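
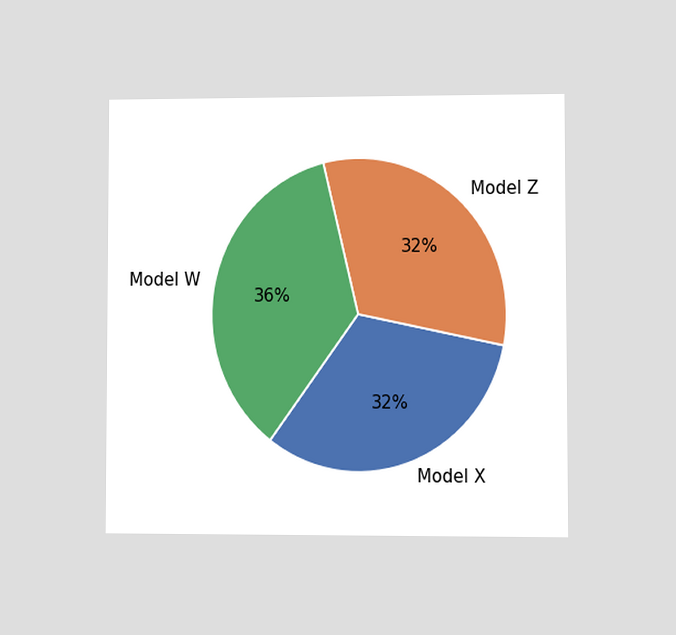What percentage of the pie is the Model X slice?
32%

The chart is viewed at a slight angle. The Model X slice takes up 32% of the pie.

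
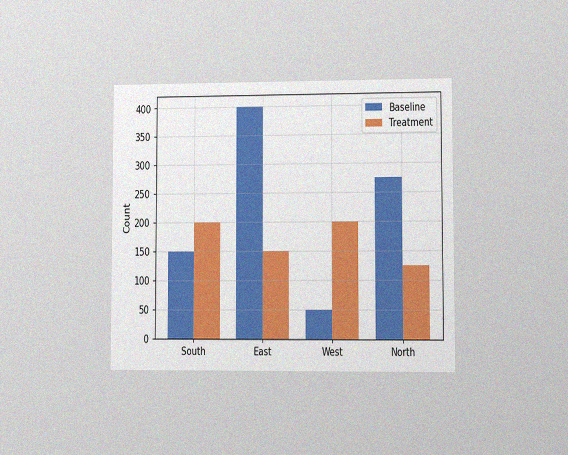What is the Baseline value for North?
275

The chart is viewed at a slight angle, with some photo noise. The Baseline bar at North reaches 275 on the y-axis.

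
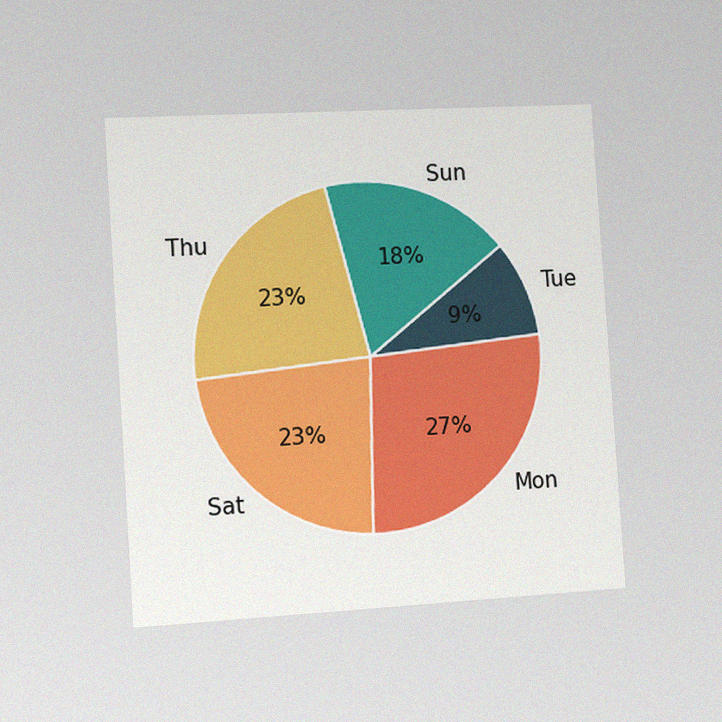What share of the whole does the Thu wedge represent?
23%

The chart is tilted about 4° counter-clockwise and viewed slightly from the left, with some photo noise. The Thu slice takes up 23% of the pie.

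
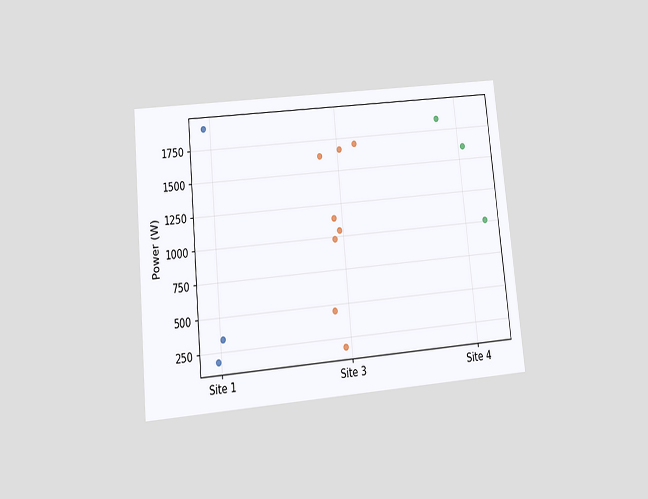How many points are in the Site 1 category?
3

The chart is tilted about 5° counter-clockwise and viewed slightly from below. Counting the markers in the Site 1 column gives 3.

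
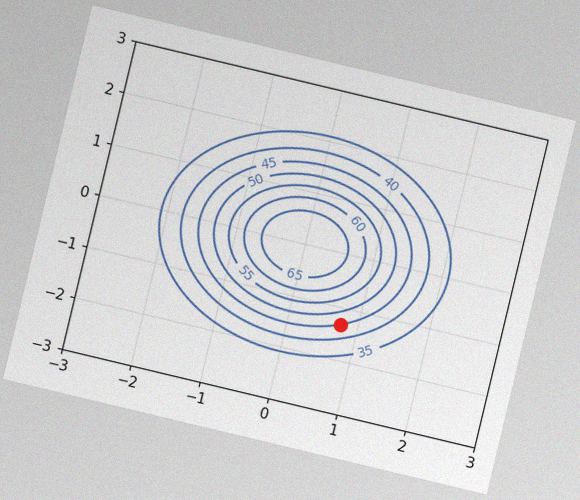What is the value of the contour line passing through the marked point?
The chart is tilted about 13° clockwise, with some photo noise. The marked point sits on the contour labelled 45.

45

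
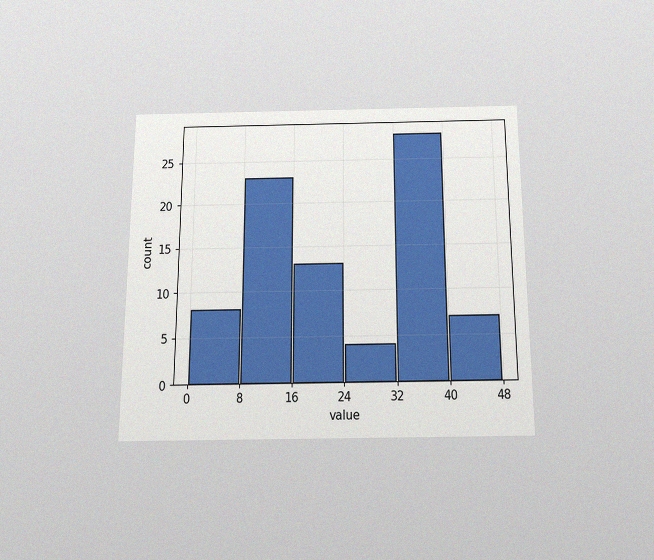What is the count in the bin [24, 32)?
The chart is viewed slightly from below, with some photo noise. The [24, 32) bin has height 4.

4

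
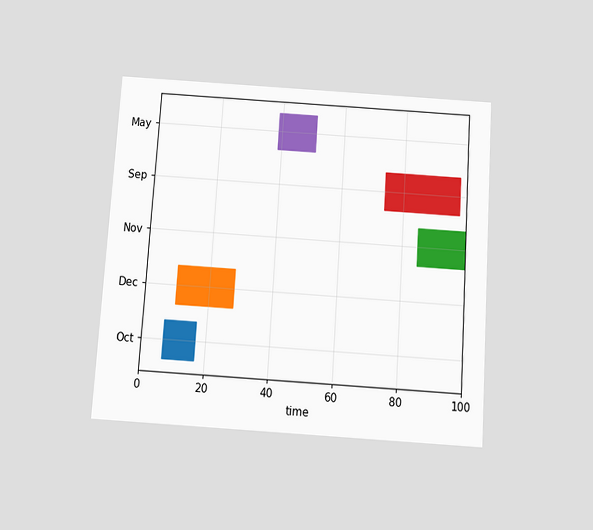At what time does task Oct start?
The chart is tilted about 4° clockwise and viewed slightly from below. The Oct bar begins at t=7.

7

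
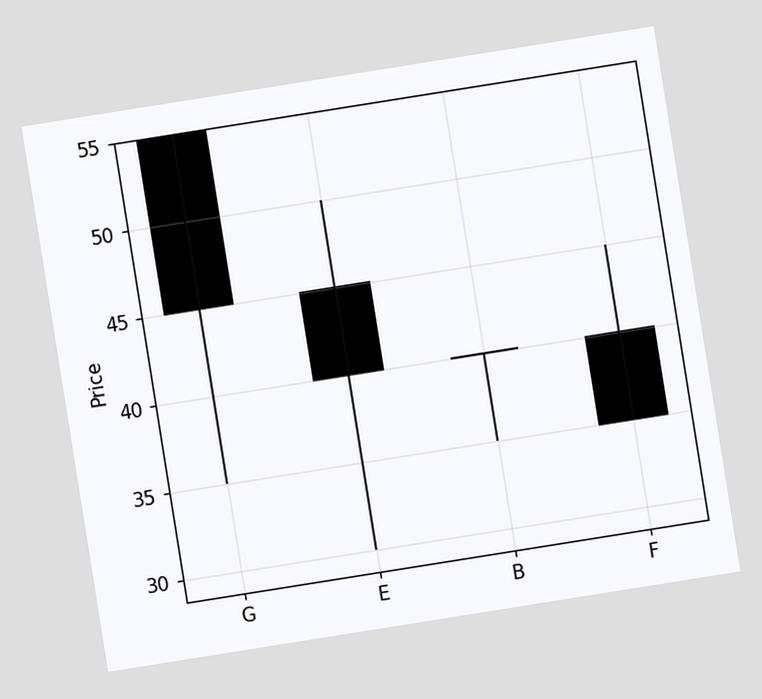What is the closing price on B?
40

The chart is tilted about 9° counter-clockwise. The B candle closes at 40.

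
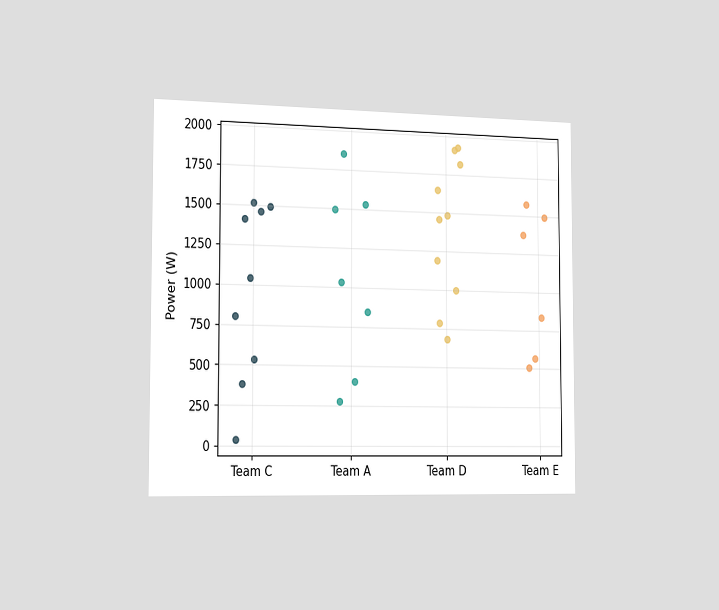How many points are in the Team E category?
6

The chart is viewed slightly from the left. Counting the markers in the Team E column gives 6.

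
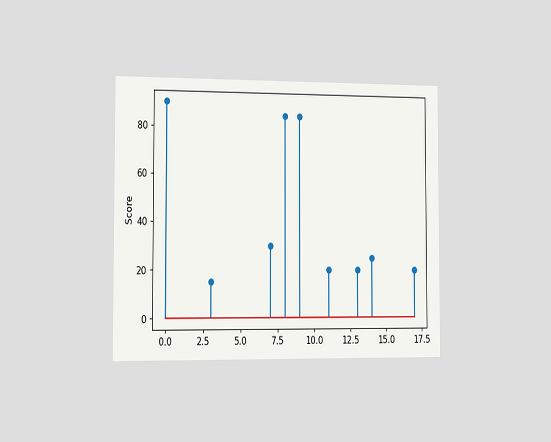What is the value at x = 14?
The chart is viewed slightly from the left. The stem at x=14 reaches 25.

25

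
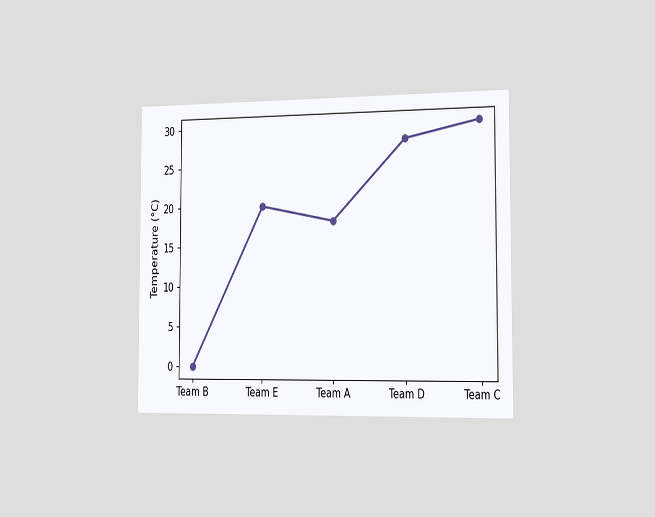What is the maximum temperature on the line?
30°C

The chart is viewed slightly from the right. The highest point is at Team C, and reading across to the y-axis gives 30°C.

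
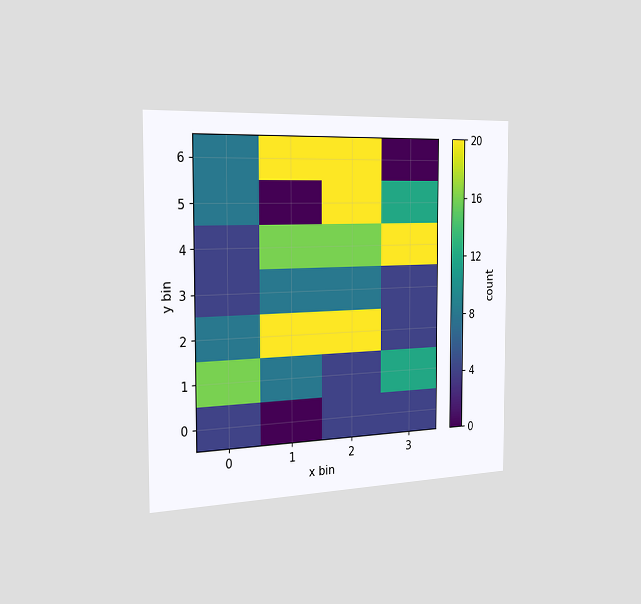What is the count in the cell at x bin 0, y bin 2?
The chart is viewed slightly from the left. Matching the cell (0, 2) against the colorbar gives 8.

8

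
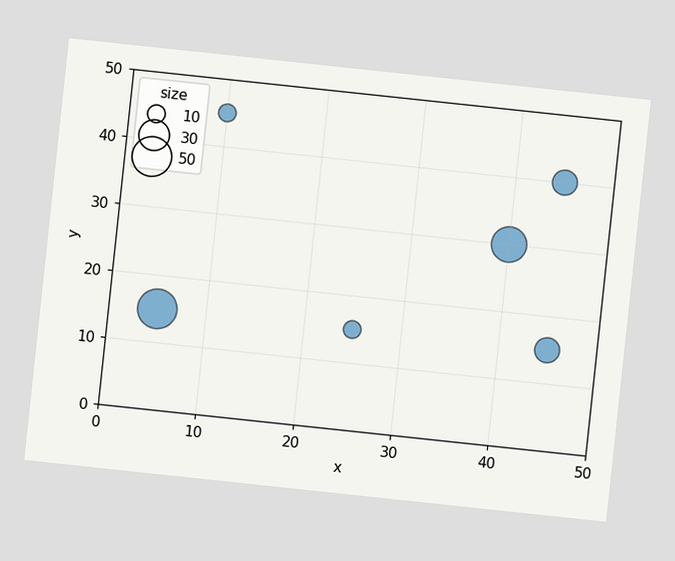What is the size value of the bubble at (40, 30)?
40

The chart is tilted about 6° clockwise. Matching the bubble at (40, 30) against the size legend gives 40.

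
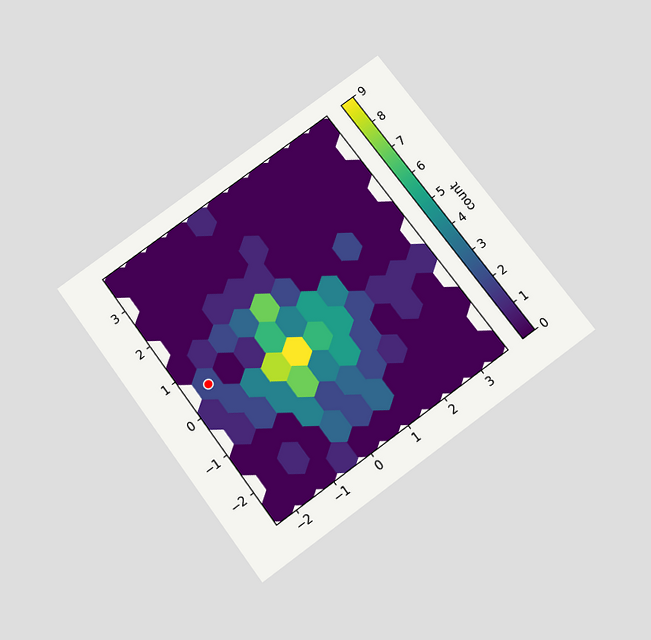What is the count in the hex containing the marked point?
2

The chart is tilted about 36° counter-clockwise and viewed slightly from below. The marked hex reads 2 on the colorbar.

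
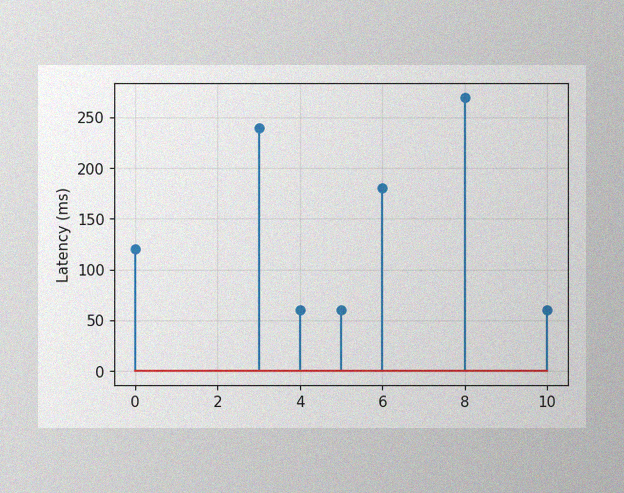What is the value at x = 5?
The image has some photo noise and uneven lighting. The stem at x=5 reaches 60ms.

60ms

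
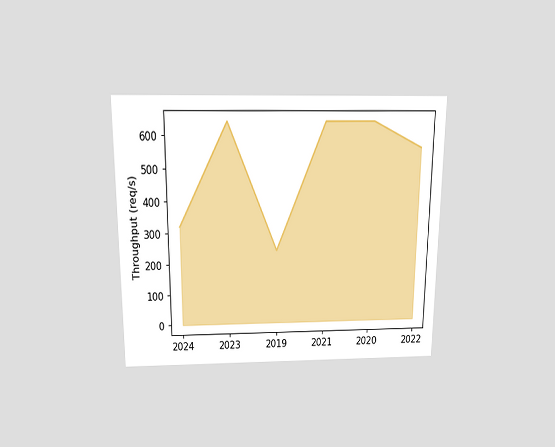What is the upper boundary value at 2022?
560req/s

The chart is viewed slightly from above. At 2022 the upper boundary is at 560req/s.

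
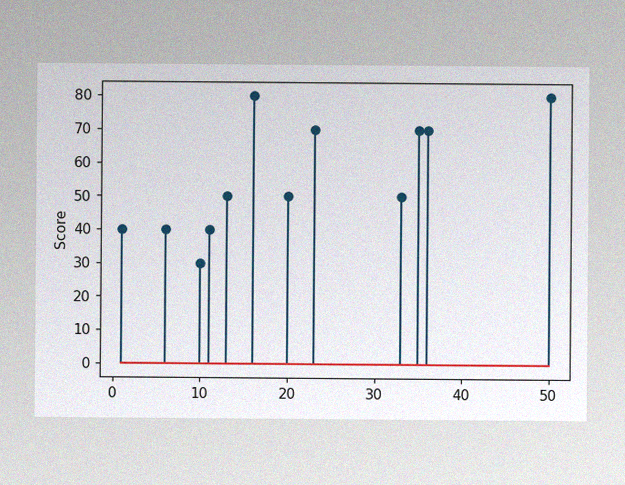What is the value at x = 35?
The image has some photo noise and uneven lighting. The stem at x=35 reaches 70.

70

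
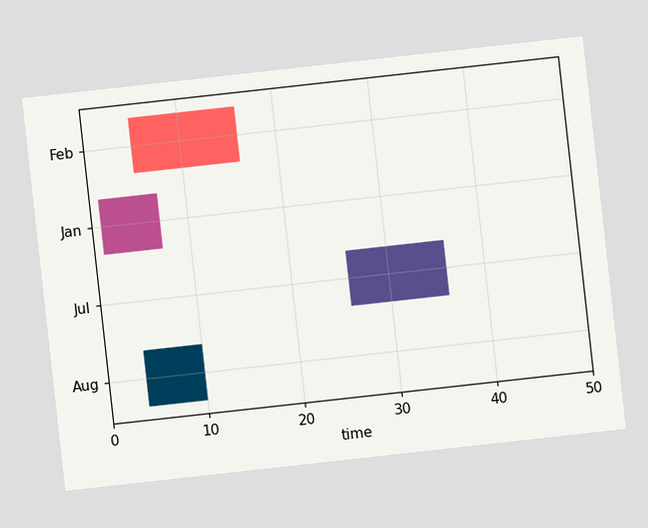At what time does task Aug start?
The chart is tilted about 6° counter-clockwise. The Aug bar begins at t=4.

4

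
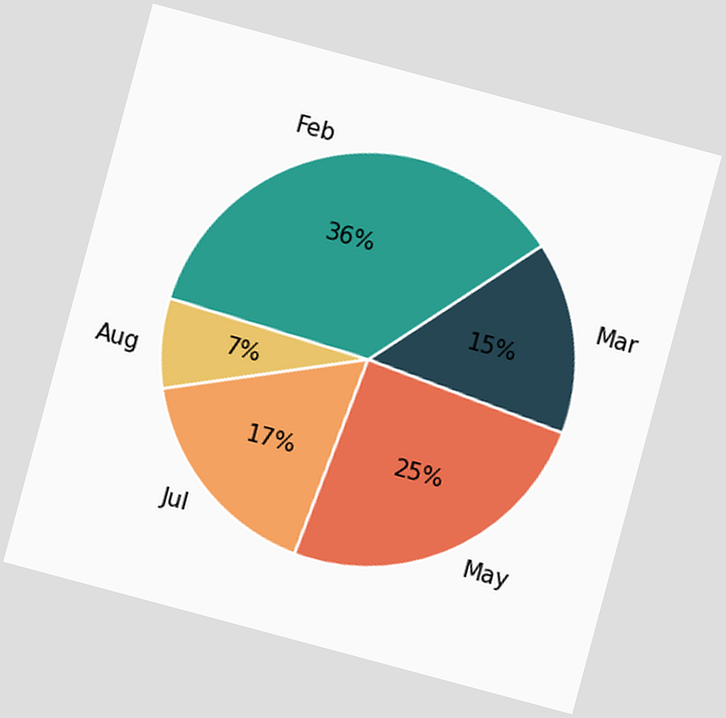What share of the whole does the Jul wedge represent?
17%

The chart is tilted about 15° clockwise. The Jul slice takes up 17% of the pie.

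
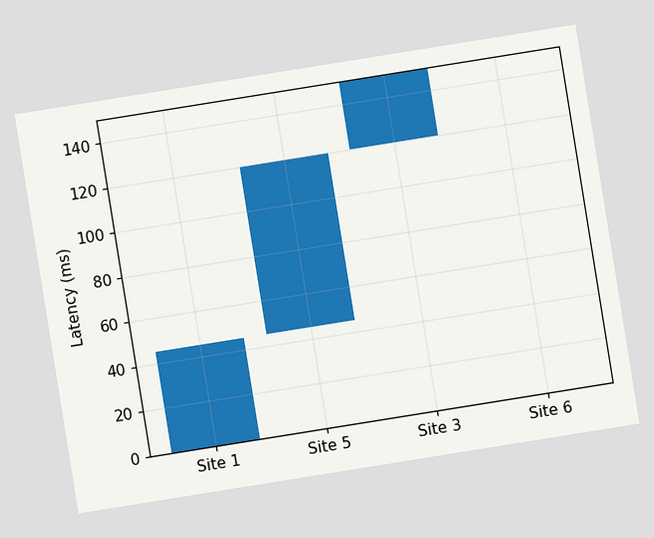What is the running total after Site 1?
The chart is tilted about 9° counter-clockwise. After Site 1 the running total reaches 45ms.

45ms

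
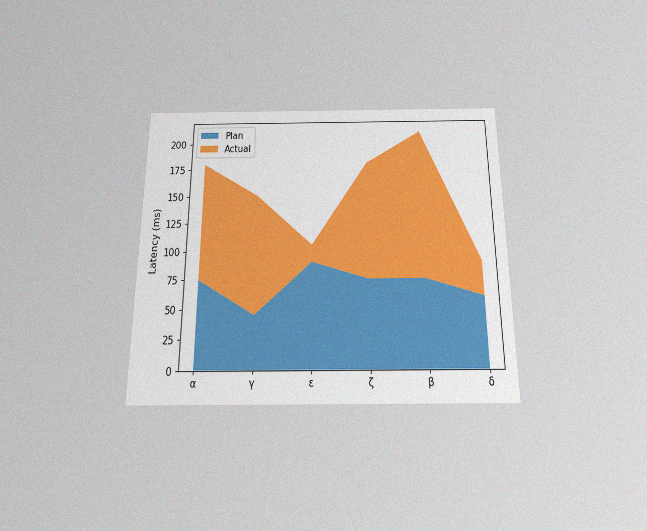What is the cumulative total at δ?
The chart is viewed slightly from below, with some photo noise. The stacked total at δ reaches 90ms.

90ms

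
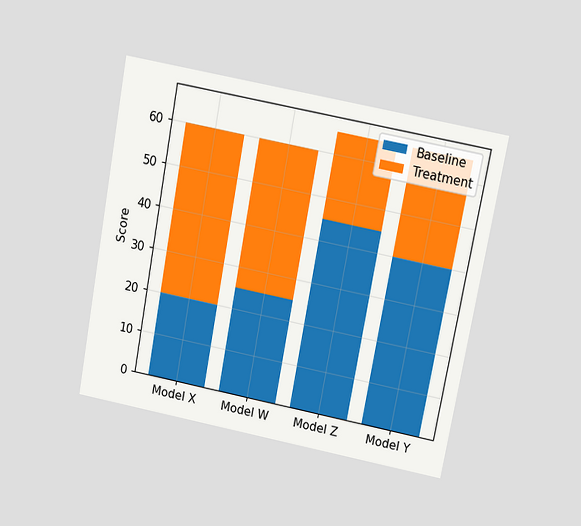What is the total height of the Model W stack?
The chart is tilted about 10° clockwise and viewed slightly from above. The Model W stack's top reaches 60 on the y-axis.

60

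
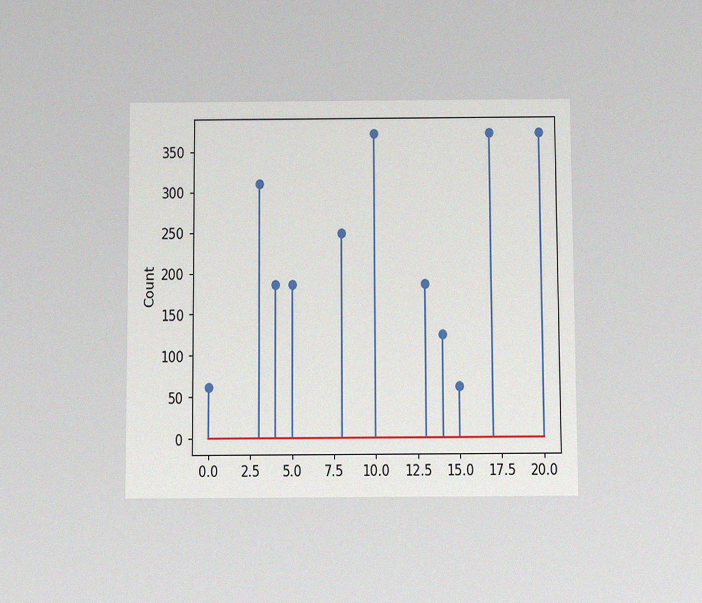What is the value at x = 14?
124

The chart is viewed slightly from below, with some photo noise. The stem at x=14 reaches 124.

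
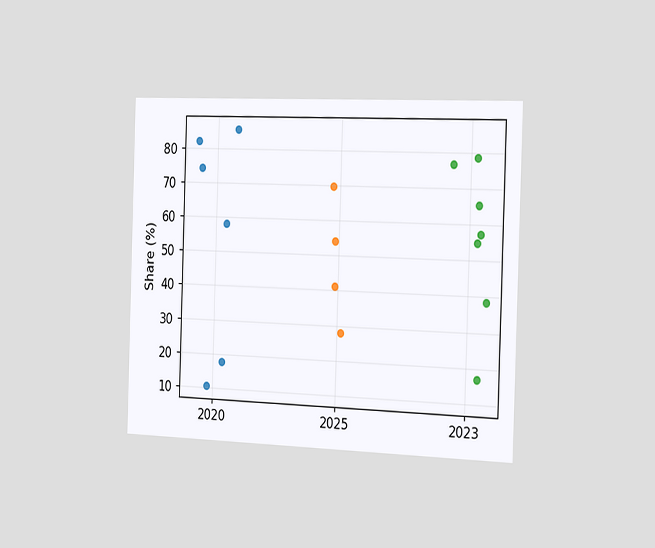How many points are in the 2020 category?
The chart is viewed slightly from the right. Counting the markers in the 2020 column gives 6.

6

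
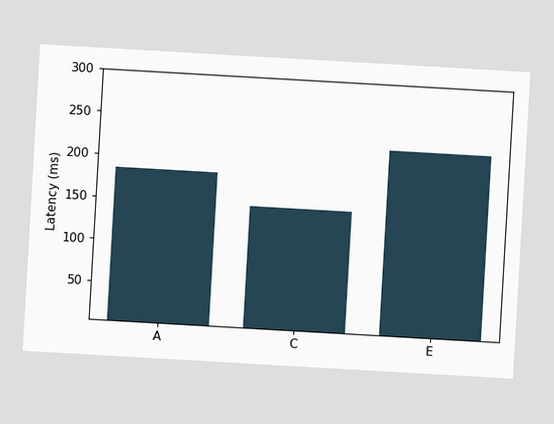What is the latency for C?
The chart is tilted about 3° clockwise. Reading along the chart's y-axis, the C bar reaches 148ms.

148ms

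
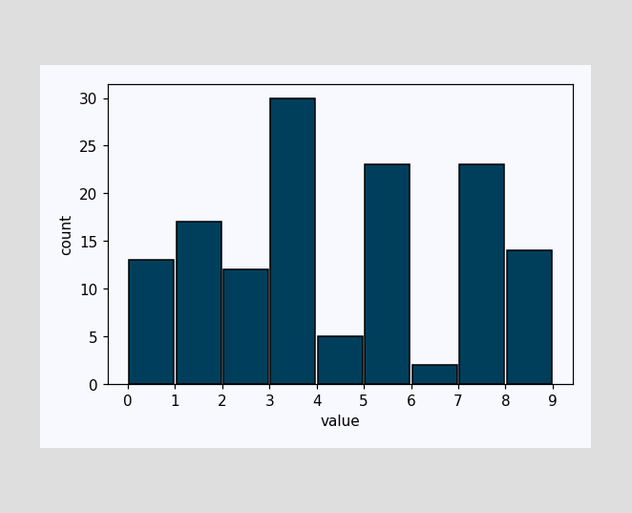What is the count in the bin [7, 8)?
23

The [7, 8) bin has height 23.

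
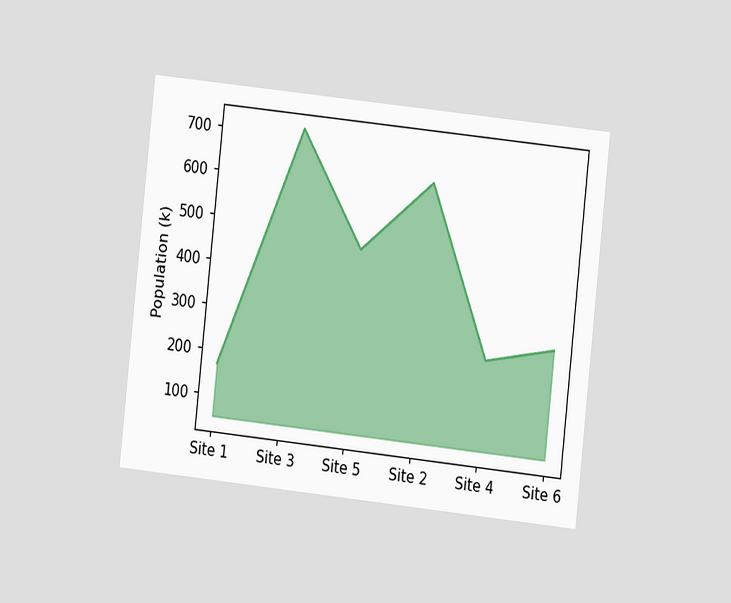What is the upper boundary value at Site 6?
The chart is tilted about 6° clockwise and viewed at a slight angle. At Site 6 the upper boundary is at 294k.

294k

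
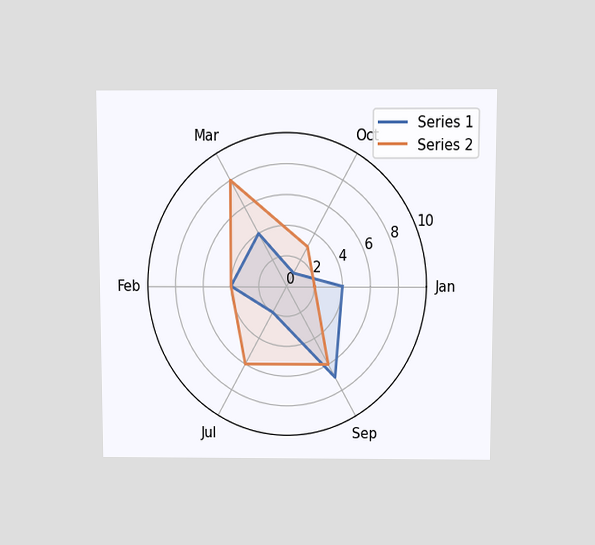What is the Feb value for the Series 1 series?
The chart is viewed slightly from above. On the Feb axis, Series 1 reaches 4.

4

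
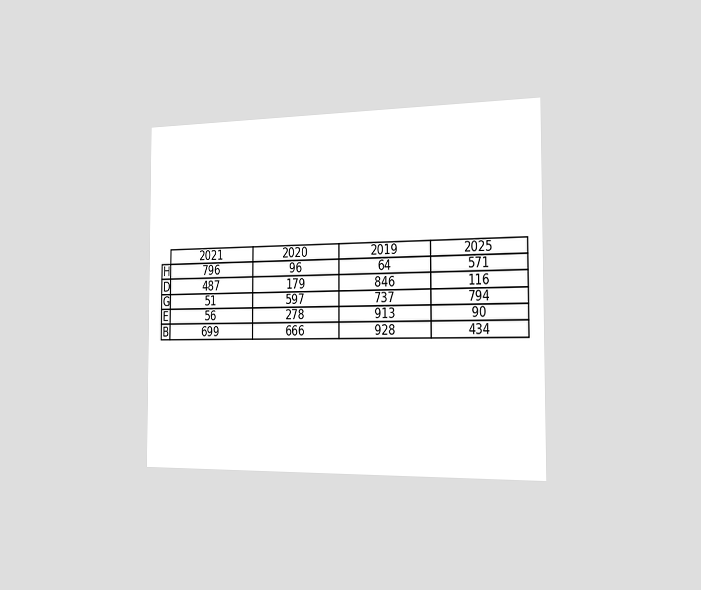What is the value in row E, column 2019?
913

The chart is viewed slightly from the right. The (E, 2019) cell reads 913.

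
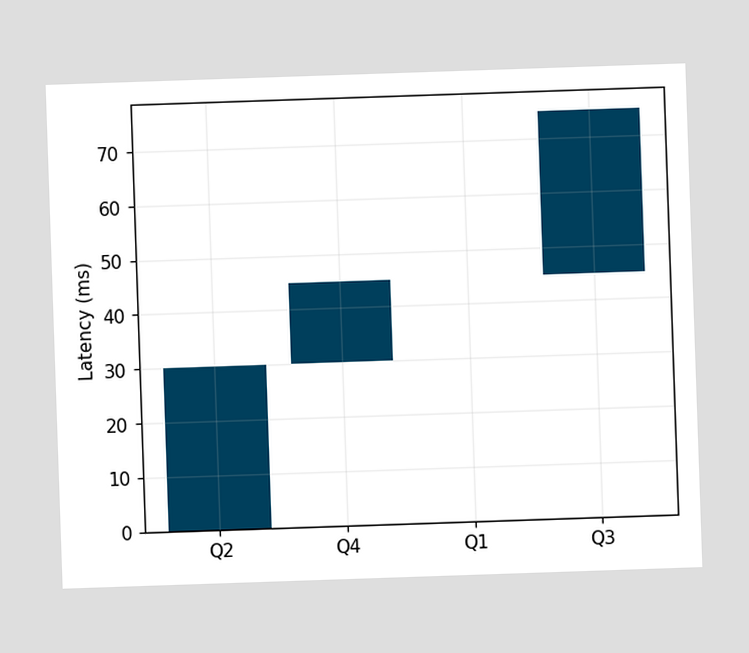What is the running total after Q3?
After Q3 the running total reaches 75ms.

75ms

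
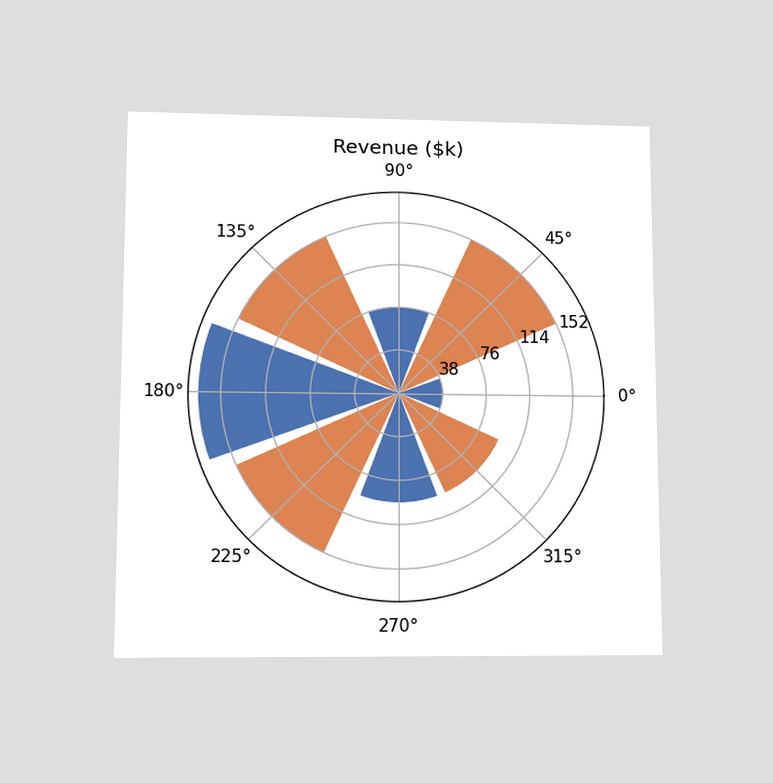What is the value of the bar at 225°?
$152k

The chart is viewed at a slight angle. The bar at 225° reaches $152k on the radial axis.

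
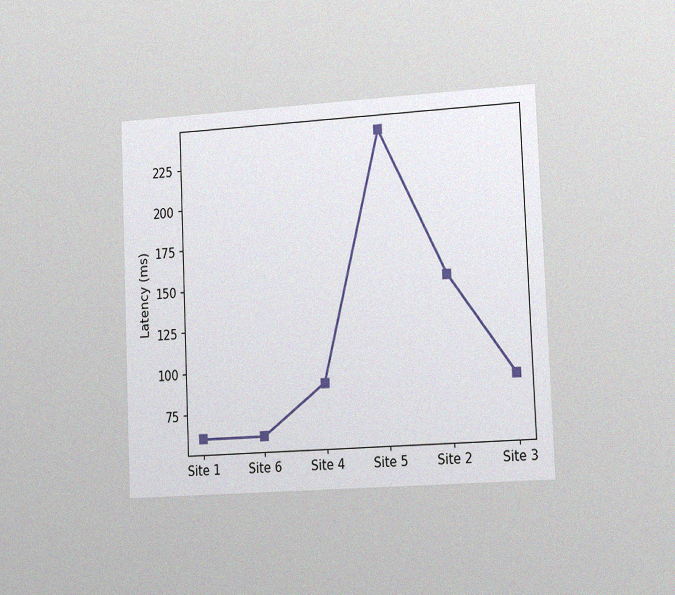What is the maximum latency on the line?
240ms

The chart is tilted about 2° counter-clockwise and viewed slightly from the right, with some photo noise. The highest point is at Site 5, and reading across to the y-axis gives 240ms.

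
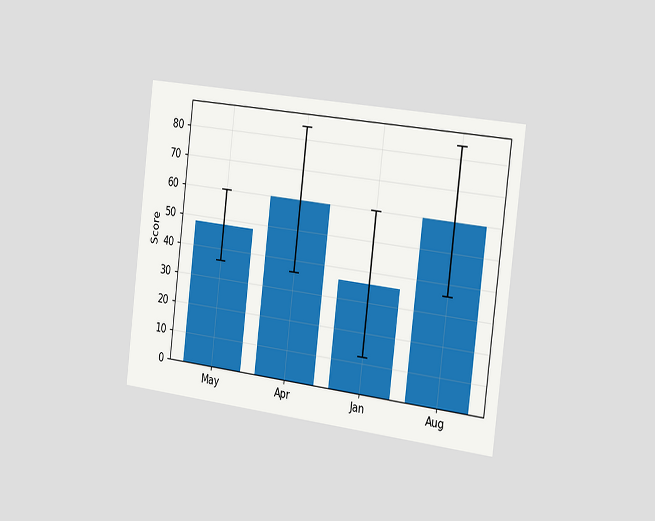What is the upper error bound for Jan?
The chart is tilted about 7° clockwise and viewed slightly from the right. The Jan bar's upper whisker reaches 60.

60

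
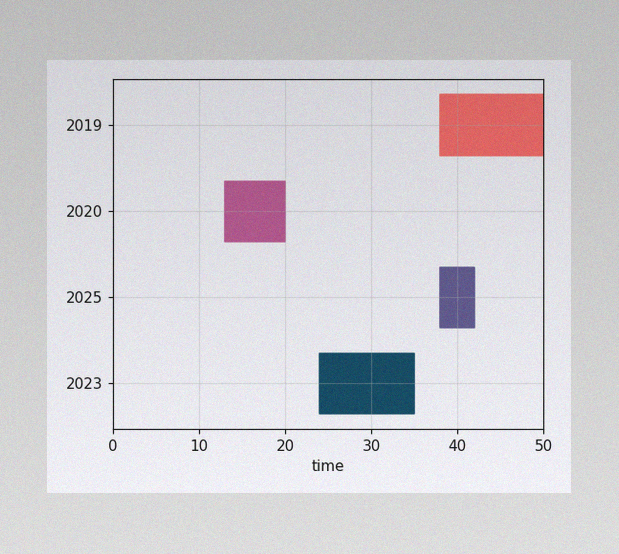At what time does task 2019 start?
38

The image has some photo noise and uneven lighting. The 2019 bar begins at t=38.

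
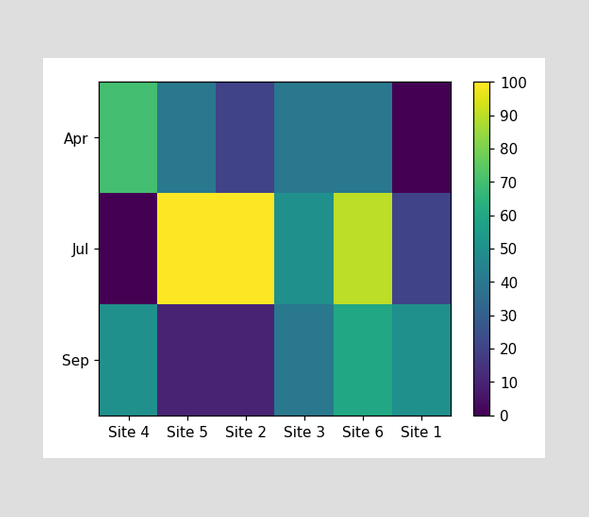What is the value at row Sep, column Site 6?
Matching cell (Sep, Site 6) against the colorbar gives 60.

60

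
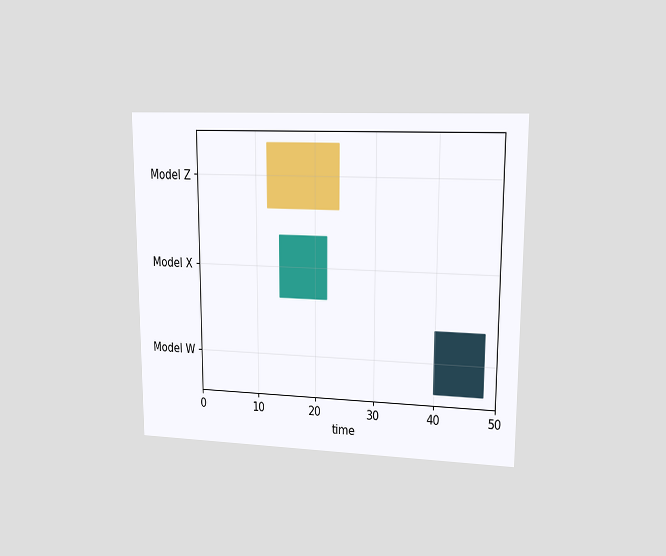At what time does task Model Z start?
12

The chart is viewed at a slight angle. The Model Z bar begins at t=12.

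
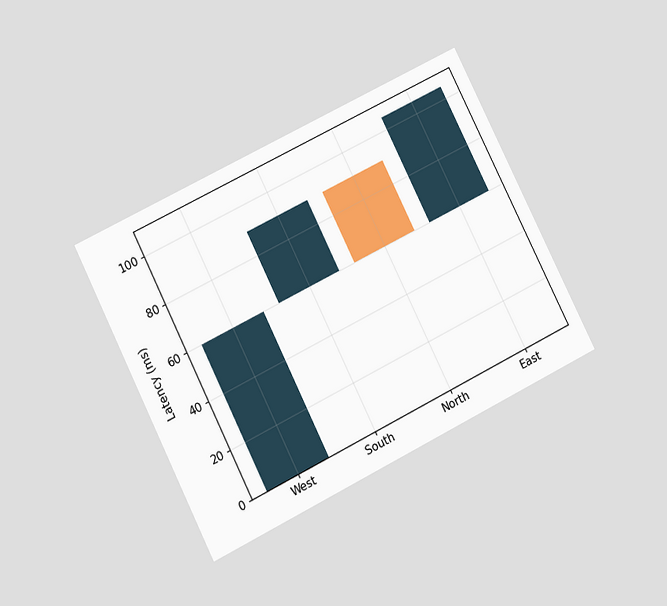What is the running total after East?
105ms

The chart is tilted about 27° counter-clockwise and viewed at a slight angle. After East the running total reaches 105ms.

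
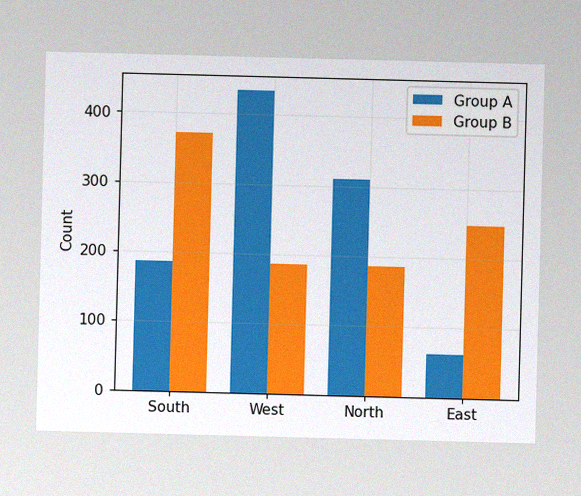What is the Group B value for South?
372

The image has some photo noise and uneven lighting. The Group B bar at South reaches 372 on the y-axis.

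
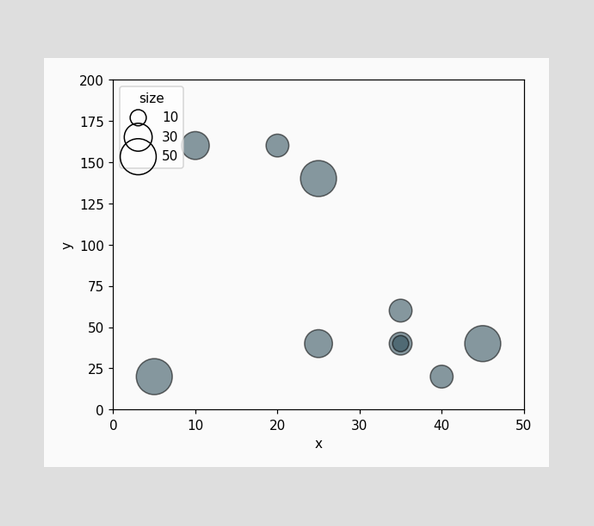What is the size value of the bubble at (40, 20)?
Matching the bubble at (40, 20) against the size legend gives 20.

20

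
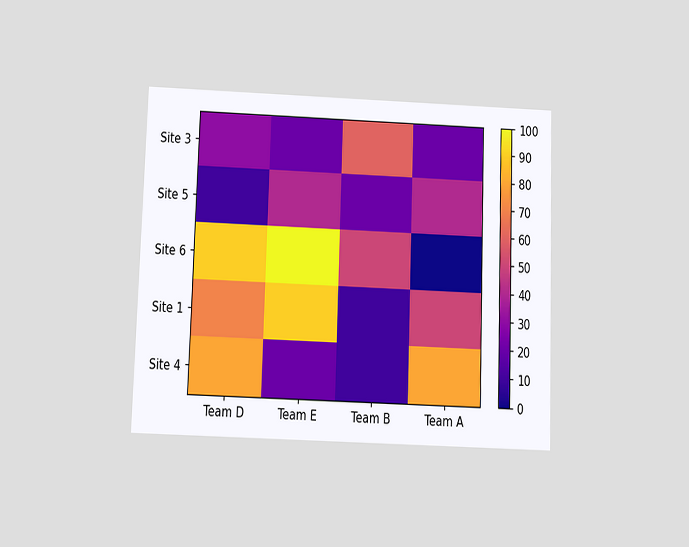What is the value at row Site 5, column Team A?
40

The chart is viewed slightly from below. Matching cell (Site 5, Team A) against the colorbar gives 40.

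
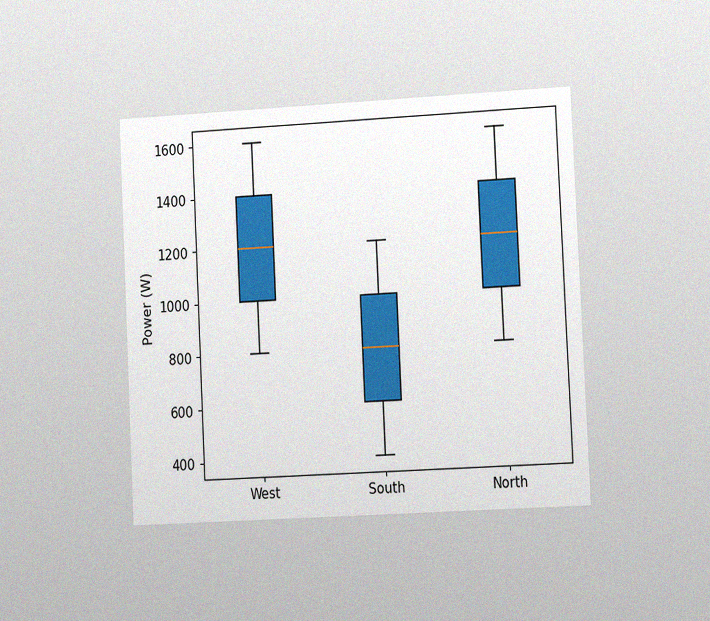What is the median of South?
The chart is tilted about 3° counter-clockwise and viewed slightly from the right, with some photo noise. The median line in the South box sits at 800W.

800W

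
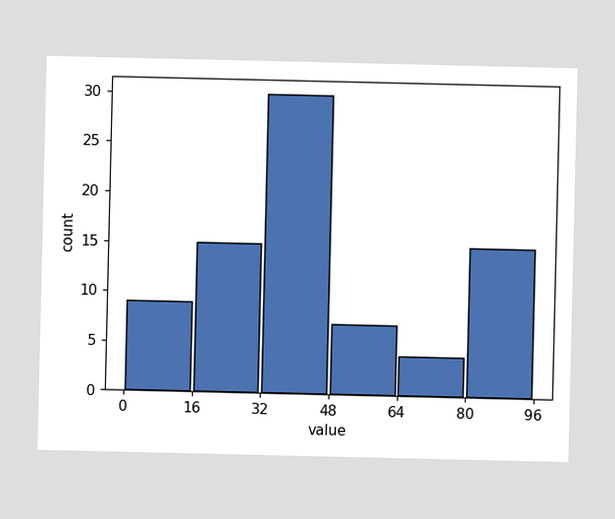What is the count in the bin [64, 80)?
4

The [64, 80) bin has height 4.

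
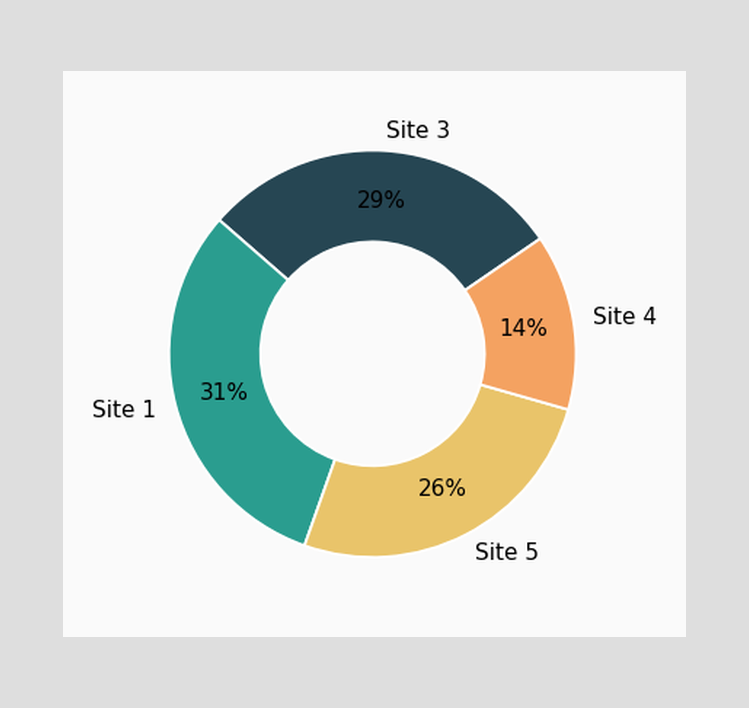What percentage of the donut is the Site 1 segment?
31%

The Site 1 segment takes up 31% of the ring.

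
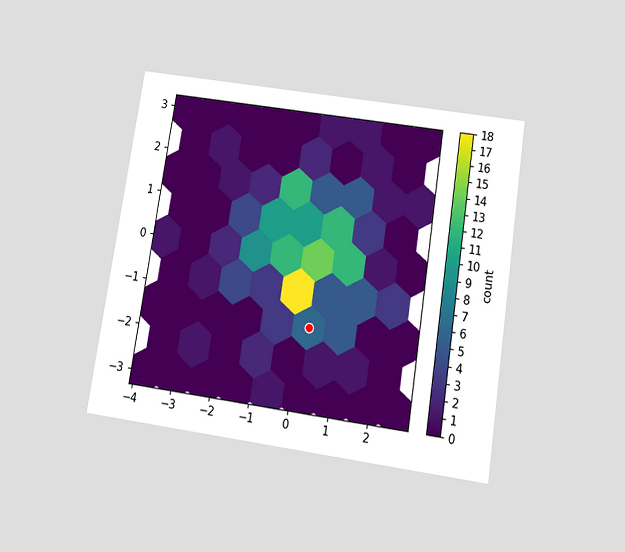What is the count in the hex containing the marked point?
6

The chart is tilted about 9° clockwise and viewed slightly from below. The marked hex reads 6 on the colorbar.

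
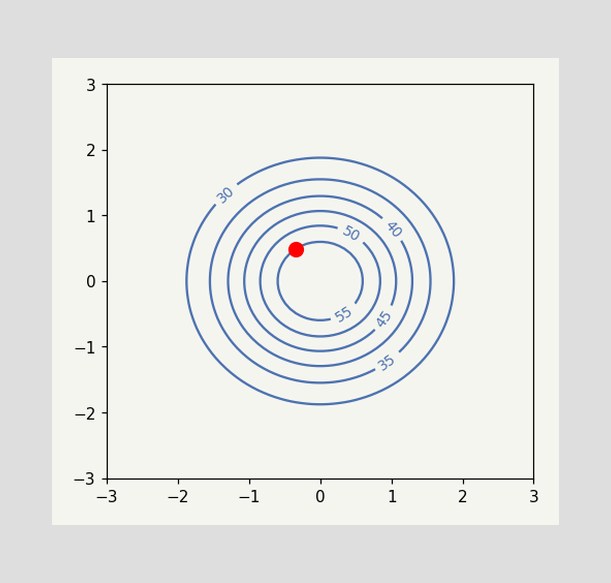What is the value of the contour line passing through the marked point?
The marked point sits on the contour labelled 55.

55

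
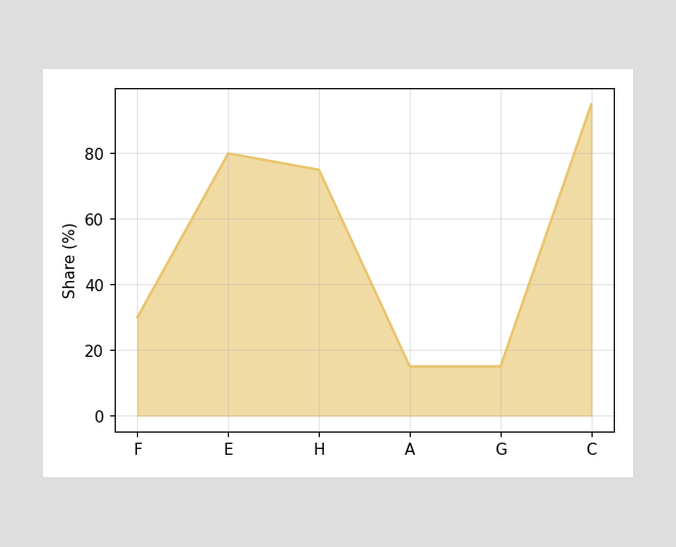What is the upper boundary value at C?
95%

At C the upper boundary is at 95%.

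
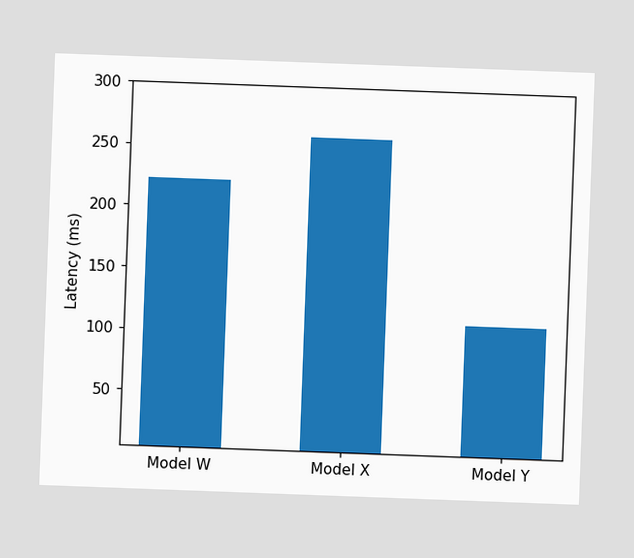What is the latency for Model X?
259ms

The chart is tilted about 2° clockwise. Reading along the chart's y-axis, the Model X bar reaches 259ms.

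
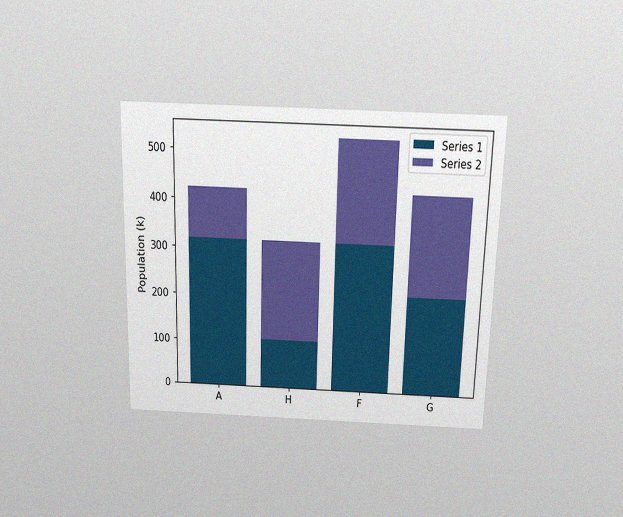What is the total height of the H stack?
318k

The chart is viewed slightly from above, with some photo noise. The H stack's top reaches 318k on the y-axis.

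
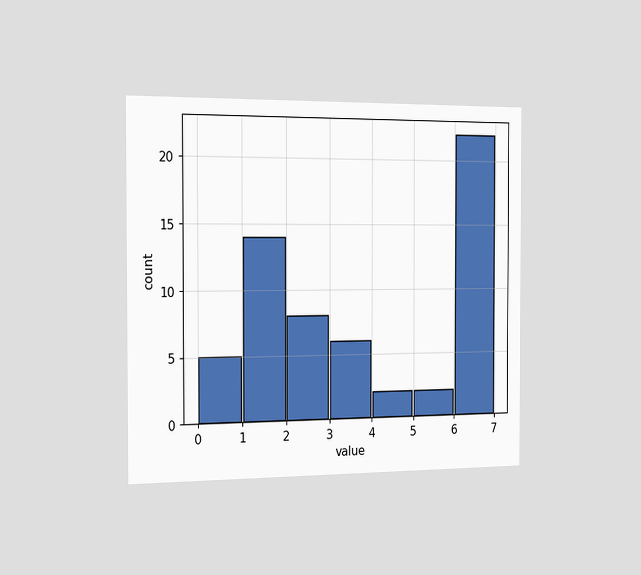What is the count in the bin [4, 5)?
2

The chart is viewed slightly from the left. The [4, 5) bin has height 2.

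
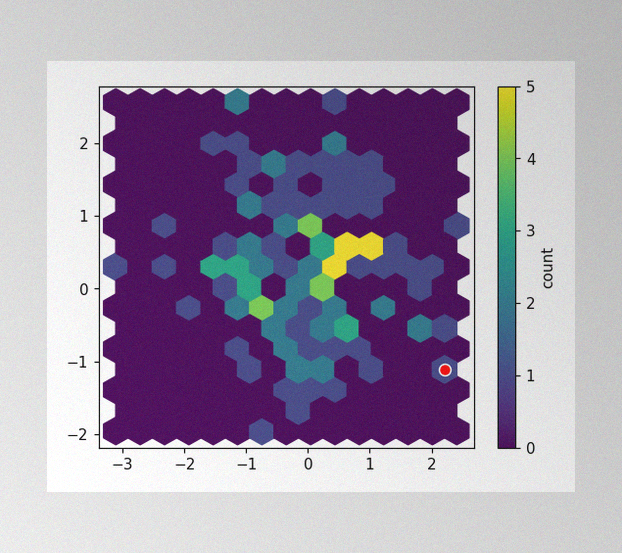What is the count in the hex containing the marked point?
1

The image has some photo noise and uneven lighting. The marked hex reads 1 on the colorbar.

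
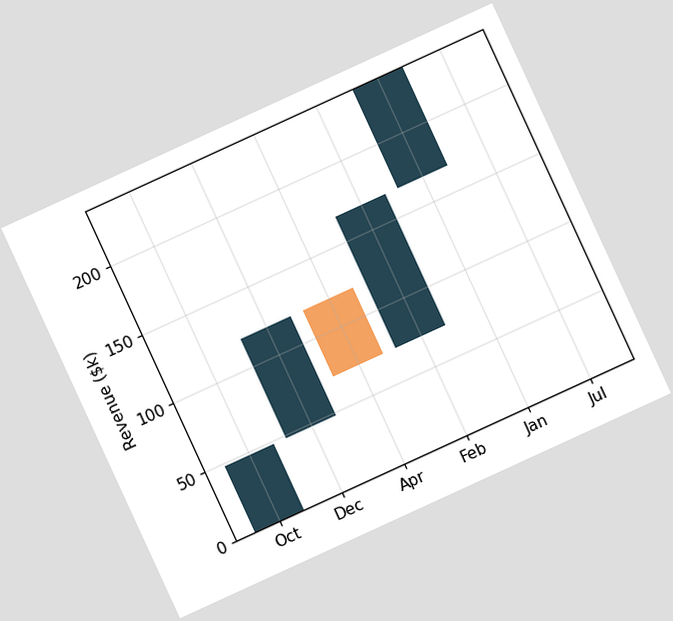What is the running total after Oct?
The chart is tilted about 25° counter-clockwise. After Oct the running total reaches $48k.

$48k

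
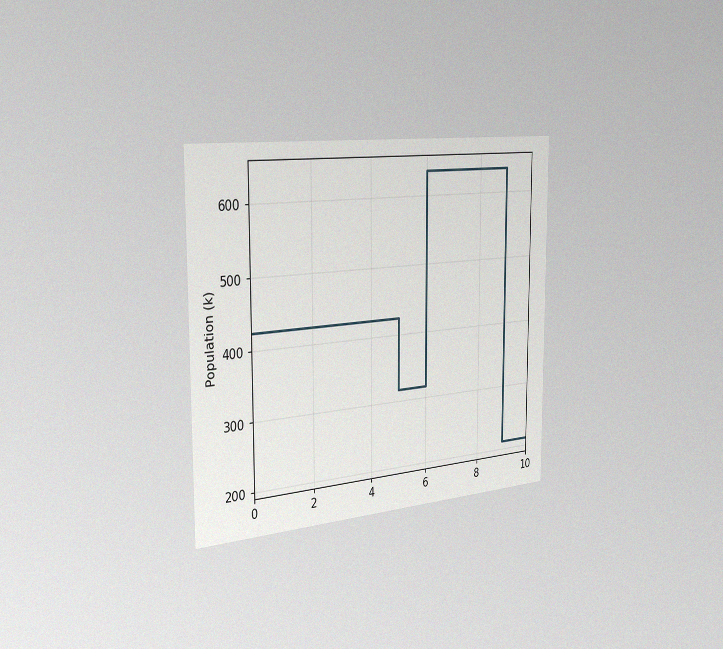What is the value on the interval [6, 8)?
636k

The chart is viewed slightly from the left, with some photo noise. On [6, 8) the step sits at 636k.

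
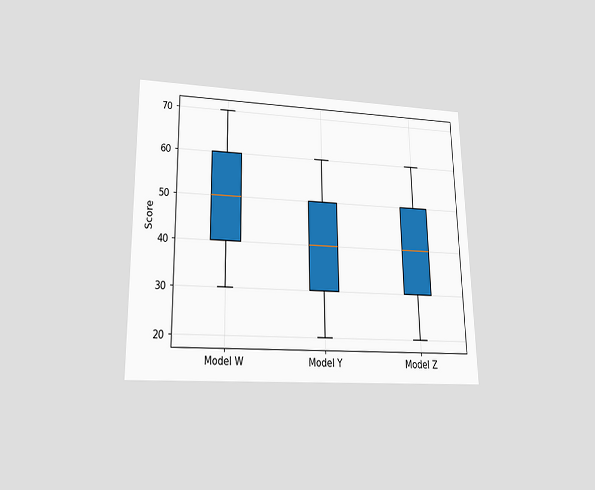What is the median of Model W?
50

The chart is viewed slightly from below. The median line in the Model W box sits at 50.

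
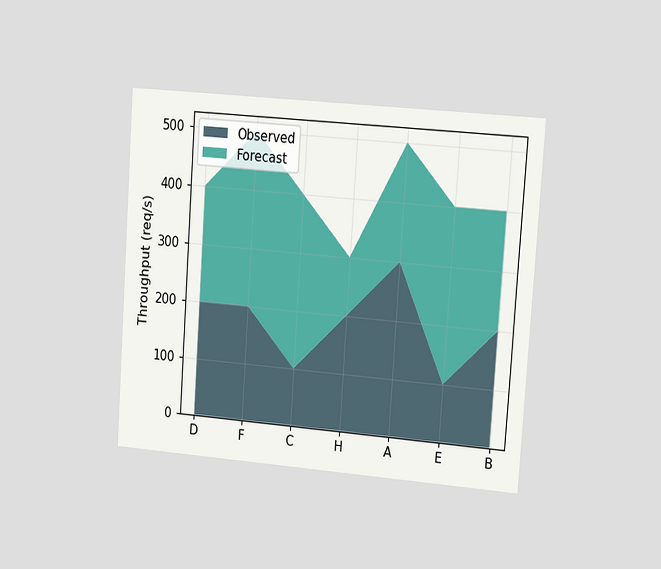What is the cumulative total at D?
400req/s

The chart is tilted about 4° clockwise and viewed slightly from the right. The stacked total at D reaches 400req/s.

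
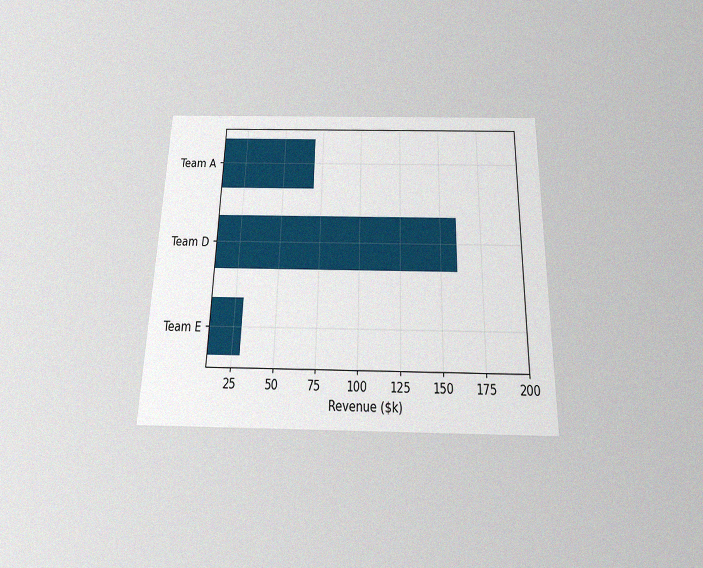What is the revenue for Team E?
The chart is viewed slightly from below, with some photo noise. Reading along the chart's x-axis, the Team E bar reaches $30k.

$30k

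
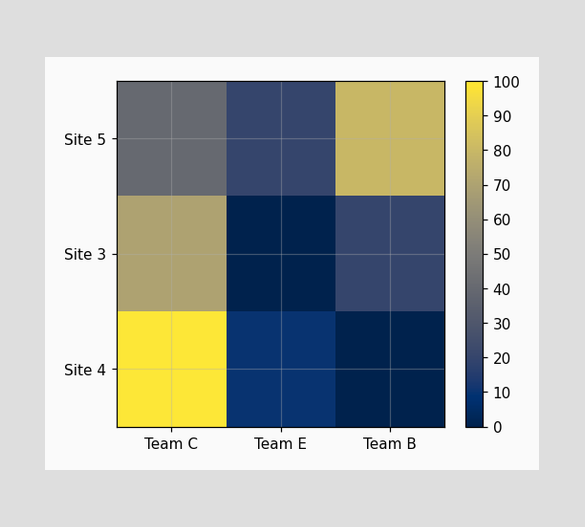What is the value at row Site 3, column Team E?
0

Matching cell (Site 3, Team E) against the colorbar gives 0.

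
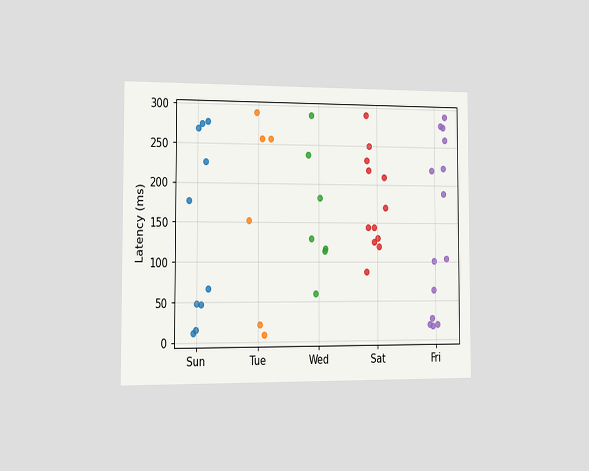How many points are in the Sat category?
The chart is viewed slightly from the left. Counting the markers in the Sat column gives 12.

12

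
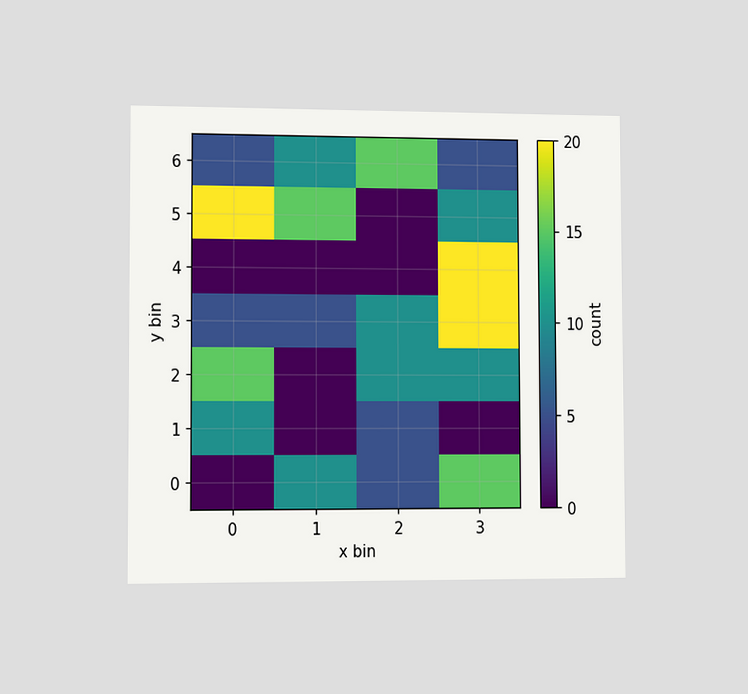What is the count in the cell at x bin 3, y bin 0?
The chart is viewed slightly from the left. Matching the cell (3, 0) against the colorbar gives 15.

15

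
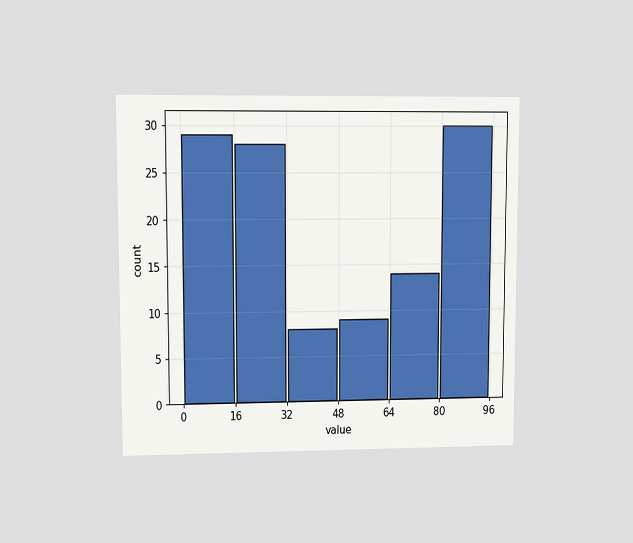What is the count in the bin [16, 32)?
The chart is viewed at a slight angle. The [16, 32) bin has height 28.

28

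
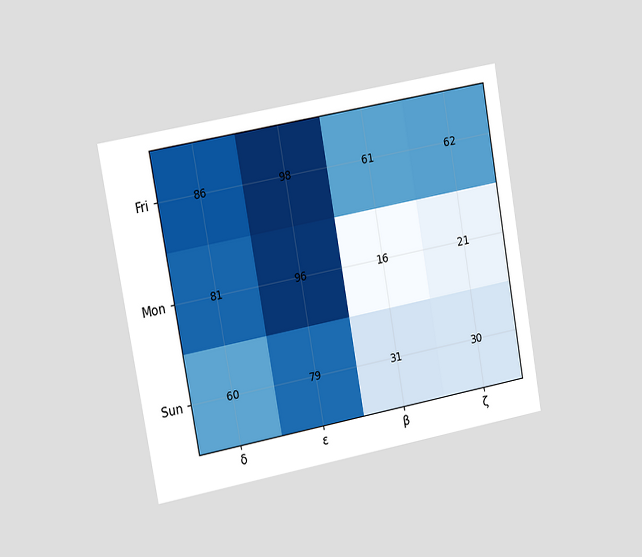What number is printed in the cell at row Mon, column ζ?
21

The chart is tilted about 10° counter-clockwise and viewed slightly from the left. The (Mon, ζ) cell reads 21.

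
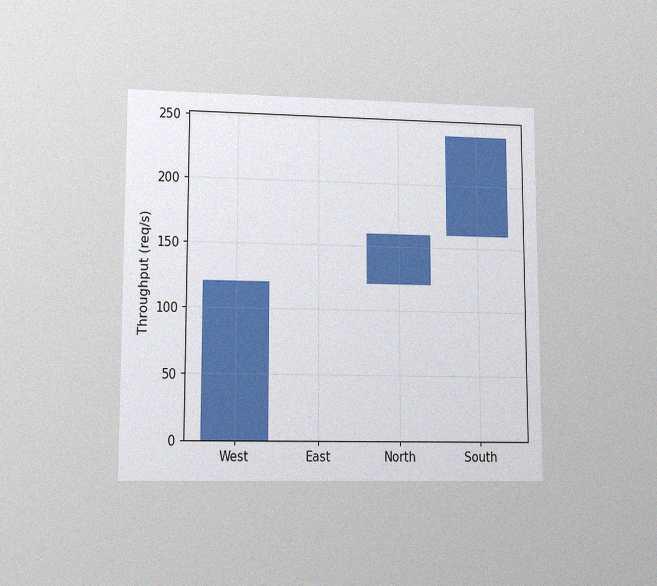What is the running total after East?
120req/s

The chart is viewed at a slight angle, with some photo noise. After East the running total reaches 120req/s.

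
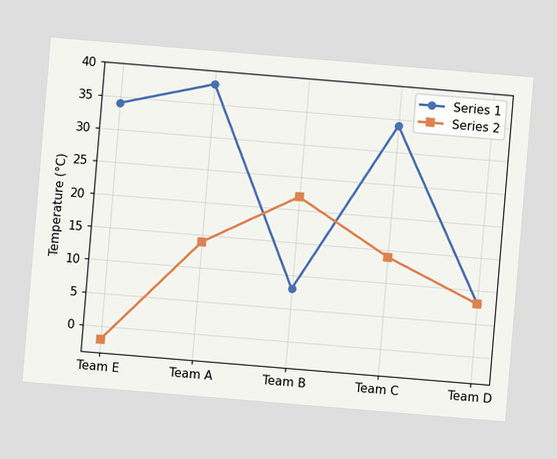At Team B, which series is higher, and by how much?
Series 2, by 14°C

The chart is tilted about 5° clockwise. At Team B, Series 2 sits above the other line by 14°C.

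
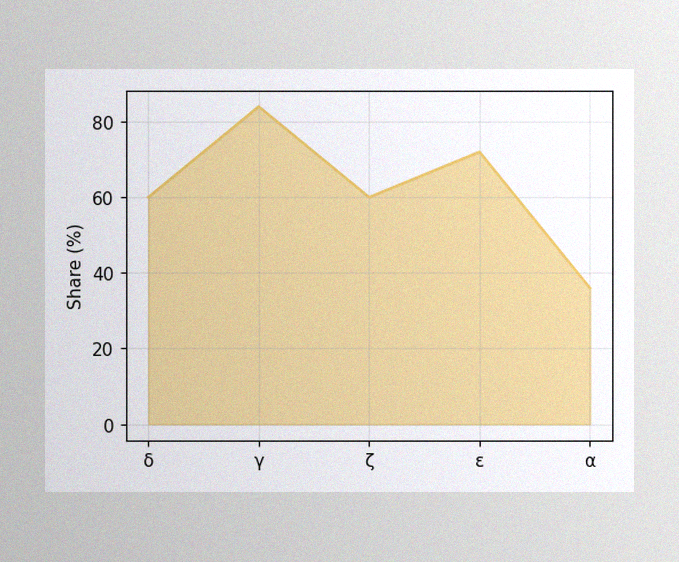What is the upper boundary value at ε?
72%

The image has some photo noise and uneven lighting. At ε the upper boundary is at 72%.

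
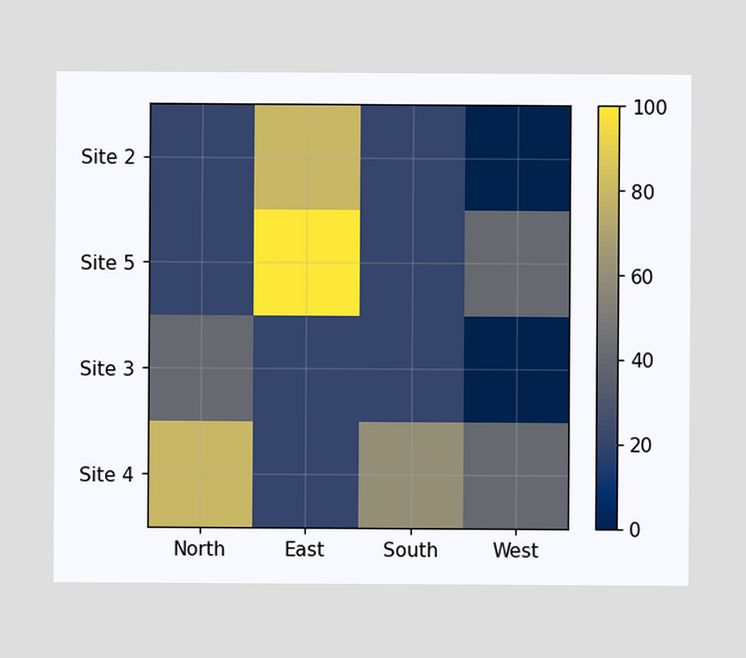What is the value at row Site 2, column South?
20

Matching cell (Site 2, South) against the colorbar gives 20.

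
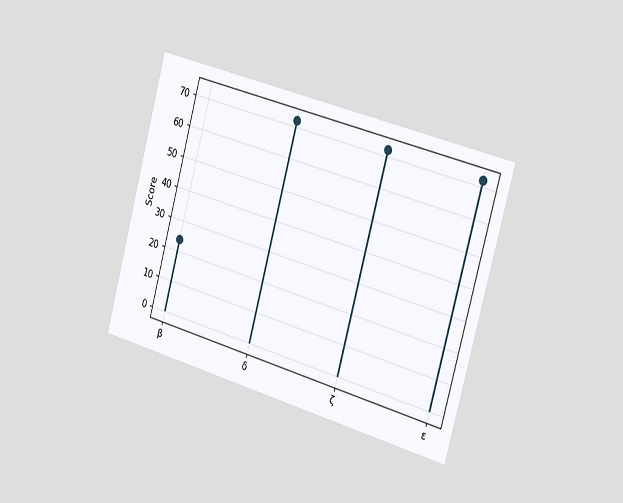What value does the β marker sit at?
24

The chart is tilted about 15° clockwise and viewed slightly from the right. The β marker sits at 24.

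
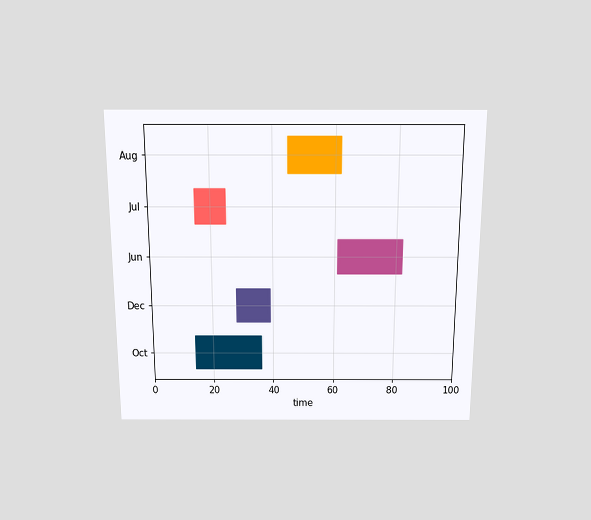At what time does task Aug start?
The chart is viewed slightly from above. The Aug bar begins at t=45.

45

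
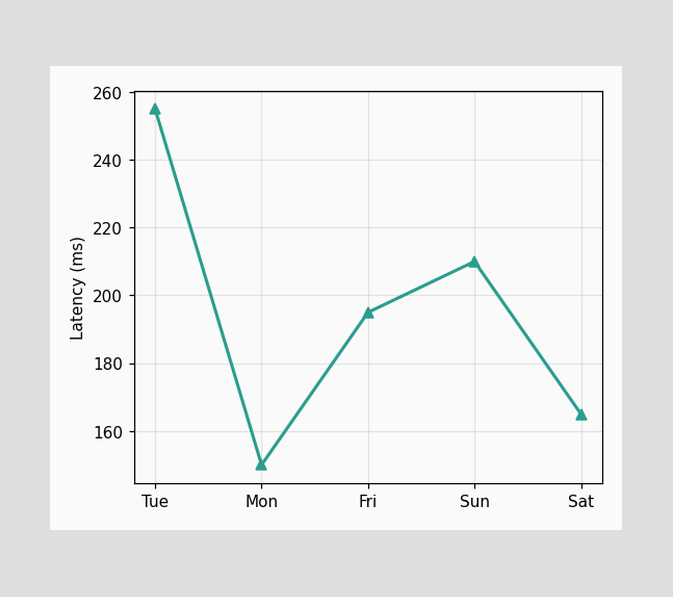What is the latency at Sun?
210ms

At Sun, the line is at 210ms.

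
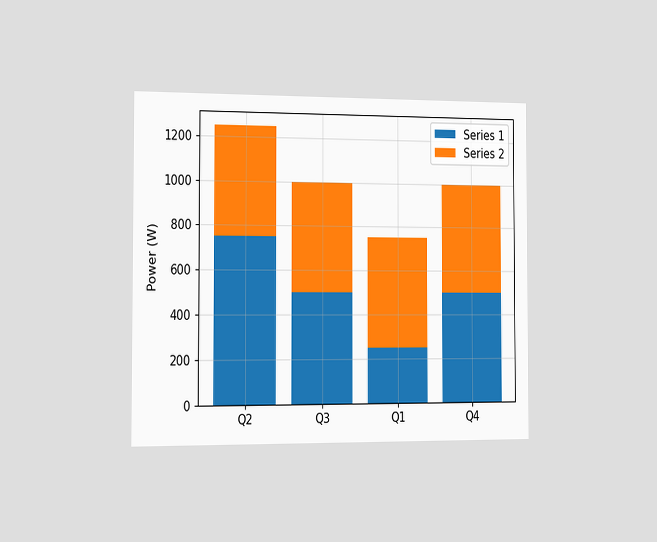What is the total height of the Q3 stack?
1000W

The chart is viewed slightly from the left. The Q3 stack's top reaches 1000W on the y-axis.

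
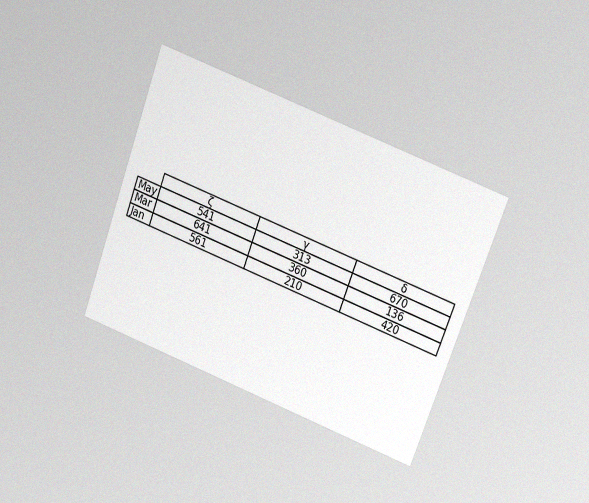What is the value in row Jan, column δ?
The chart is tilted about 21° clockwise and viewed at a slight angle, with some photo noise. The (Jan, δ) cell reads 420.

420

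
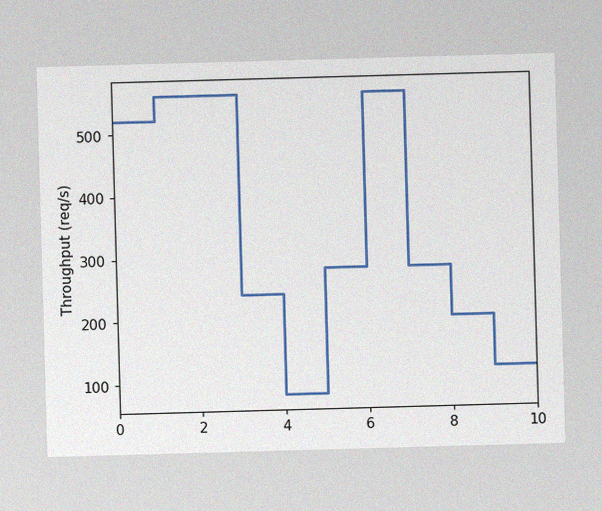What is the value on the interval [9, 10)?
120req/s

The image has some photo noise and uneven lighting. On [9, 10) the step sits at 120req/s.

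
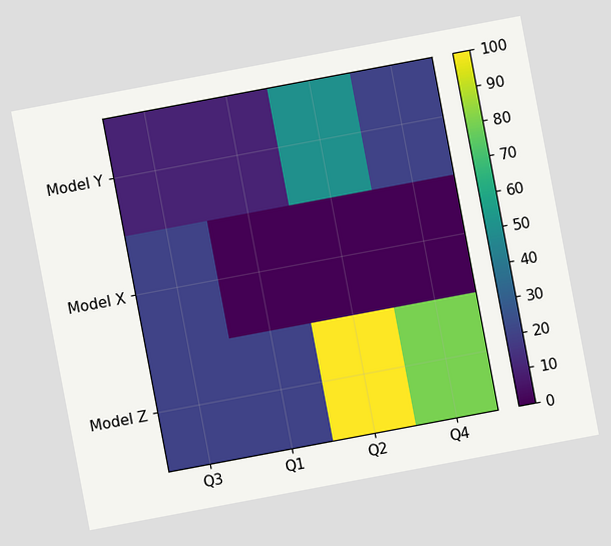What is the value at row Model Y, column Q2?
50

The chart is tilted about 11° counter-clockwise. Matching cell (Model Y, Q2) against the colorbar gives 50.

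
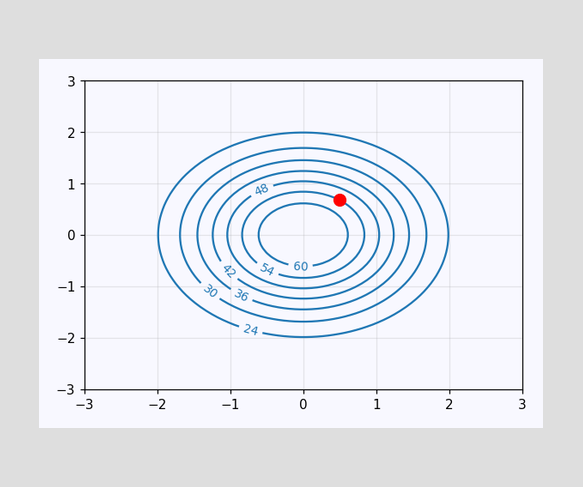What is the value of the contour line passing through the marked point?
54

The marked point sits on the contour labelled 54.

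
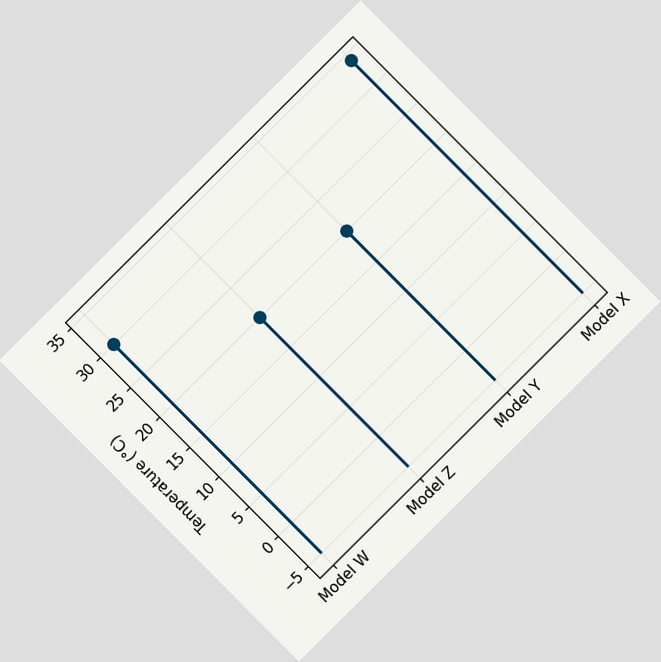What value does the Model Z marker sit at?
20°C

The chart is tilted about 45° counter-clockwise. The Model Z marker sits at 20°C.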